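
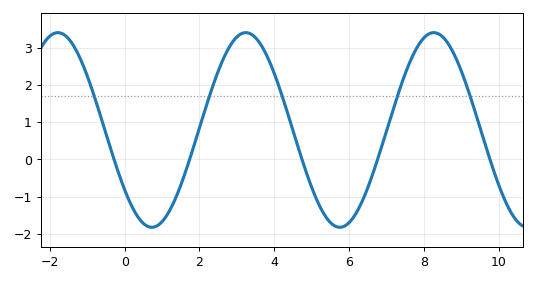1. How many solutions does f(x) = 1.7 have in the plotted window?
5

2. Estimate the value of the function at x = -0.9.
2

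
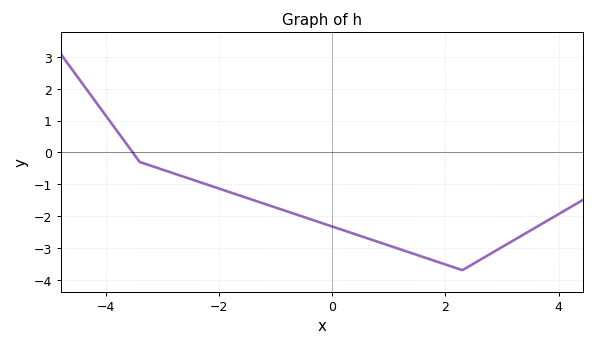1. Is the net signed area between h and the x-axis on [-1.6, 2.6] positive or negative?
negative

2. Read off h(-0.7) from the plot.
-1.91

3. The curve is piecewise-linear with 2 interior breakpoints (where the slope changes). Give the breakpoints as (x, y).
(-3.4, -0.3); (2.3, -3.7)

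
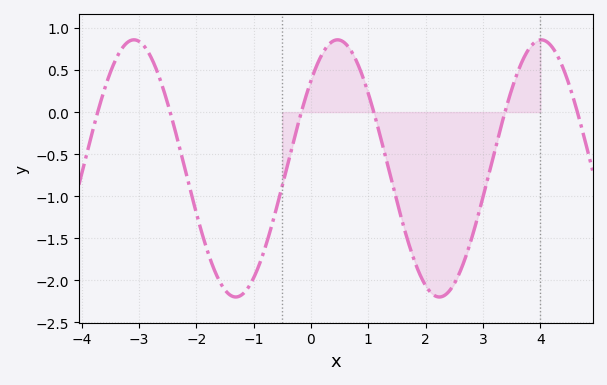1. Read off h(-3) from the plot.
0.85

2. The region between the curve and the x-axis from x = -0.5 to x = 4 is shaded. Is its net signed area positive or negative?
negative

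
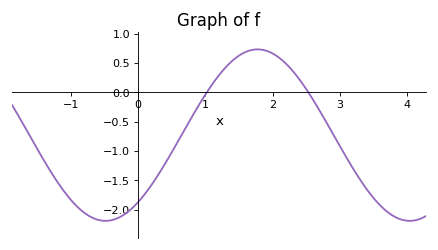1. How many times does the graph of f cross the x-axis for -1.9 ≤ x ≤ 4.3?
2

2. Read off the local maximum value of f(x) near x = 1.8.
0.75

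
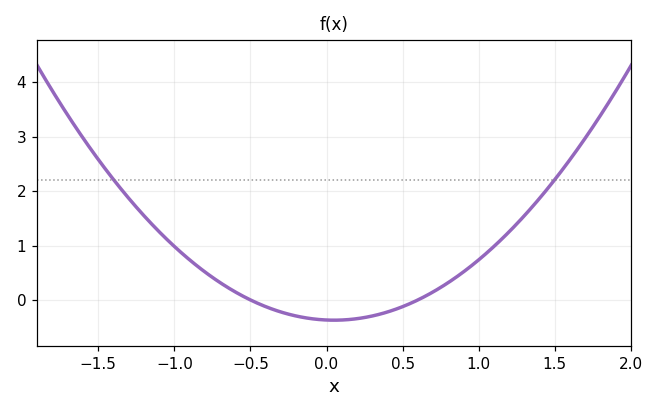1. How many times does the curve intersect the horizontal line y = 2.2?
2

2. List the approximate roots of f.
-0.5, 0.6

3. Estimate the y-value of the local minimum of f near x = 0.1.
-0.372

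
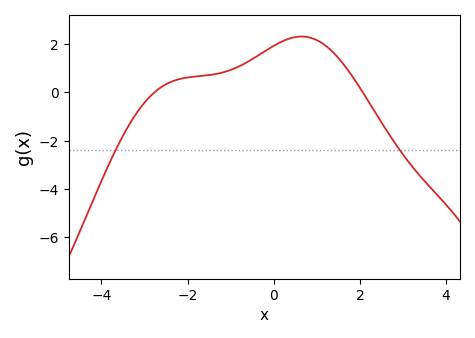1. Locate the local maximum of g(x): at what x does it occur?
0.646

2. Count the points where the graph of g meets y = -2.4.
2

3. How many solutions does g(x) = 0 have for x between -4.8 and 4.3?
2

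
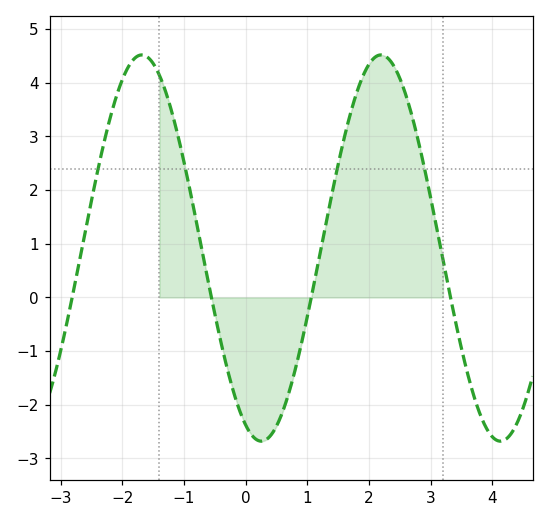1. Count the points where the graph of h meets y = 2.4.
4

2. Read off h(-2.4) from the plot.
2.37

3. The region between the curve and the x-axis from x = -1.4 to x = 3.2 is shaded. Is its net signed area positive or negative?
positive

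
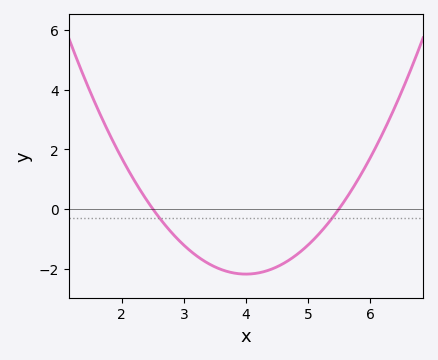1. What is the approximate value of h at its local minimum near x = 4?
-2.2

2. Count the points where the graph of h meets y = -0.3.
2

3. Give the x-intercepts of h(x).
2.5, 5.5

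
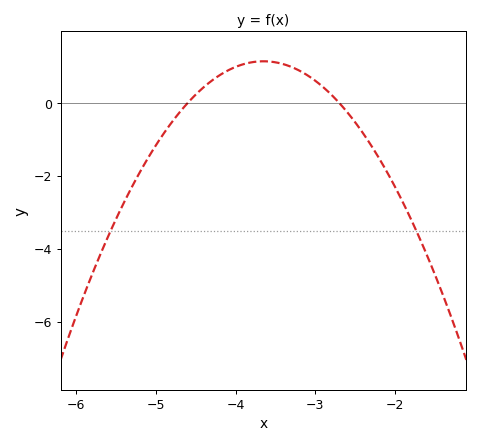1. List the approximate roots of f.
-4.6, -2.7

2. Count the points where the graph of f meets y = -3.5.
2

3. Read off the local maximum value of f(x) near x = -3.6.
1.15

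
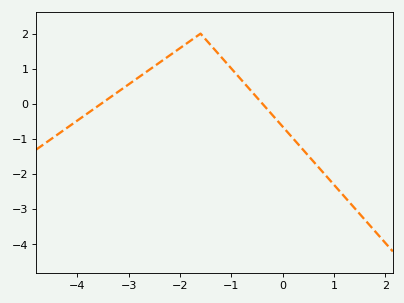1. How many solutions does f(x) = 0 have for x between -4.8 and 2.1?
2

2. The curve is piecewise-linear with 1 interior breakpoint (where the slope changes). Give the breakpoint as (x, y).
(-1.6, 2)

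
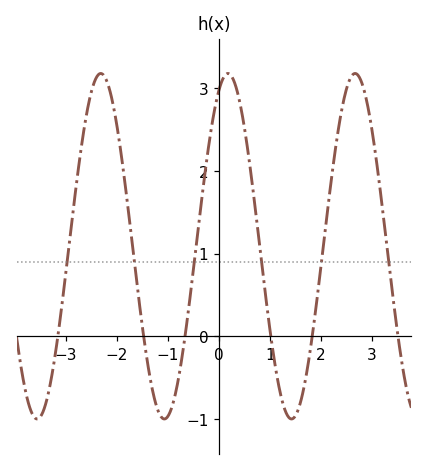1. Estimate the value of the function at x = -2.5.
3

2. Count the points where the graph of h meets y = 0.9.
6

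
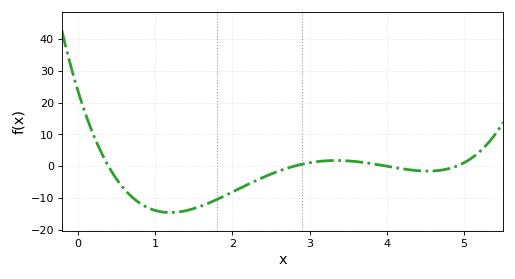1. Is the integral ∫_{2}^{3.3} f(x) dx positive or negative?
negative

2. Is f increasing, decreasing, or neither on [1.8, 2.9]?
increasing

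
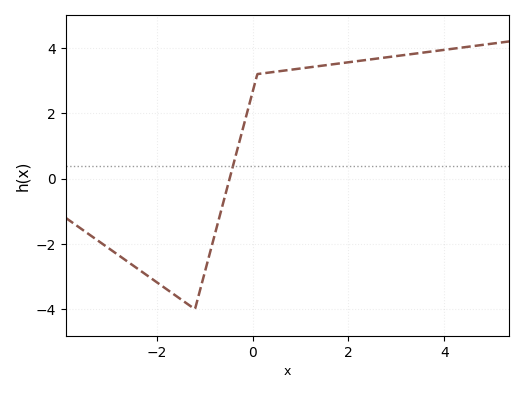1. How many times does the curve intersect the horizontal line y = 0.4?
1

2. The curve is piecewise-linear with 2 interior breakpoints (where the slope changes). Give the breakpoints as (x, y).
(-1.2, -4); (0.1, 3.2)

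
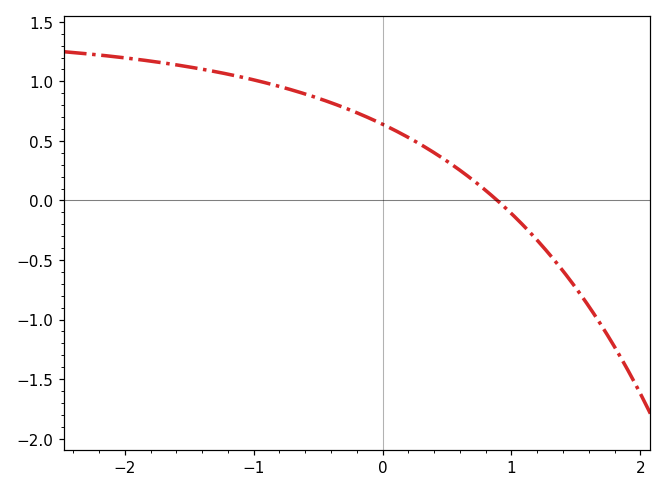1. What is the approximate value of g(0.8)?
0.085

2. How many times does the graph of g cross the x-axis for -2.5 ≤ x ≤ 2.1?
1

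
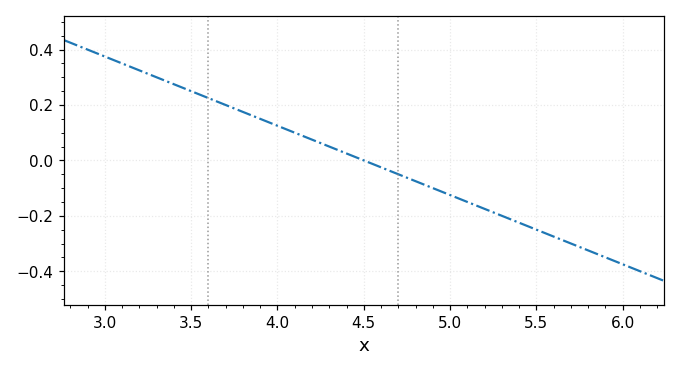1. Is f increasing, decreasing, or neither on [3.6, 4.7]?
decreasing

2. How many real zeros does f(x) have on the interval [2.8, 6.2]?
1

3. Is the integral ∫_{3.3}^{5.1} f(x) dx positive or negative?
positive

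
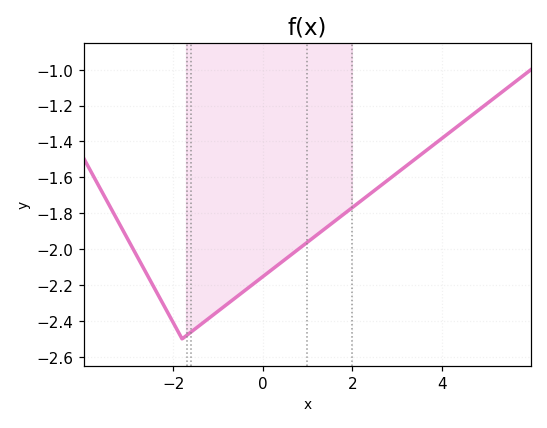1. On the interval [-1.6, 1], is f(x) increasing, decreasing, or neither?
increasing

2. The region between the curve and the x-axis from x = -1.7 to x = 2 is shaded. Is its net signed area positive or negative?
negative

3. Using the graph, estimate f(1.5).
-1.86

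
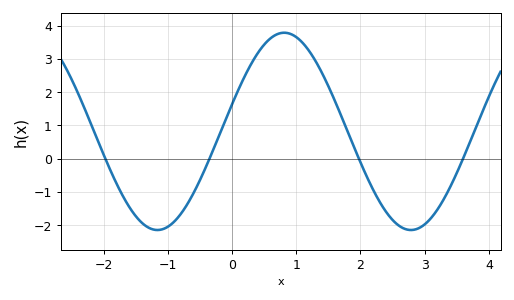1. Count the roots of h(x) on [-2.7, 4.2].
4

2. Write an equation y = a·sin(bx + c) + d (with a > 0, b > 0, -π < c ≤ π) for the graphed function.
y = 2.97sin(1.6x + 0.28) + 0.82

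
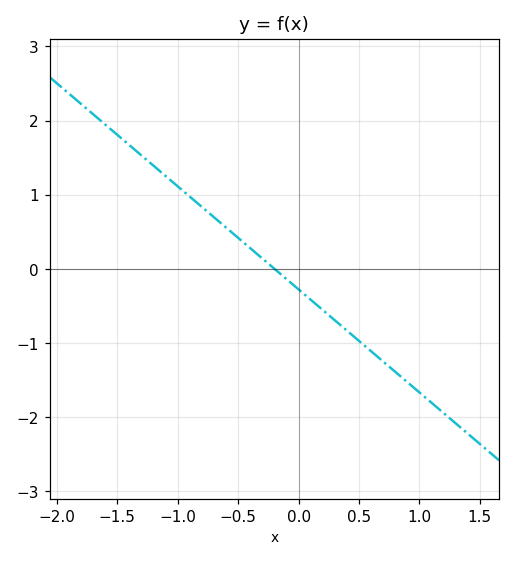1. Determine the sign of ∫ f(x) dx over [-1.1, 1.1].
negative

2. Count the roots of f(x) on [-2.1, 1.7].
1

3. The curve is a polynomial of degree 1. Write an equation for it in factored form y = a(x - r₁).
y = -1.39(x + 0.2)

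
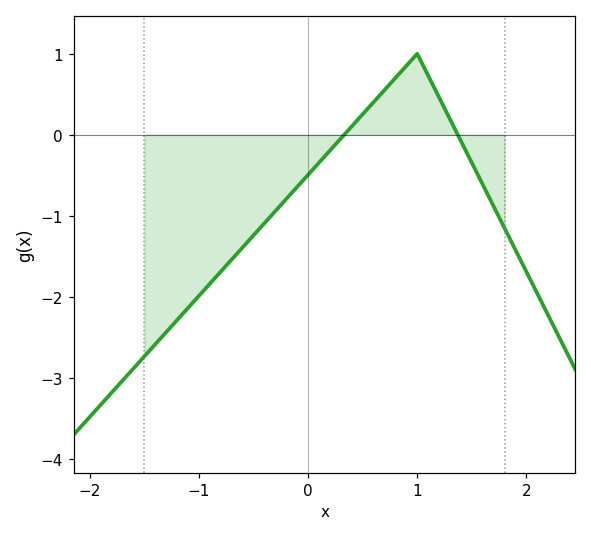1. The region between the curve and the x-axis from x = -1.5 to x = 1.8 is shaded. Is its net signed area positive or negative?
negative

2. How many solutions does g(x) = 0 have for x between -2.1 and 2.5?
2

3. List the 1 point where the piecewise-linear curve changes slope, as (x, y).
(1, 1)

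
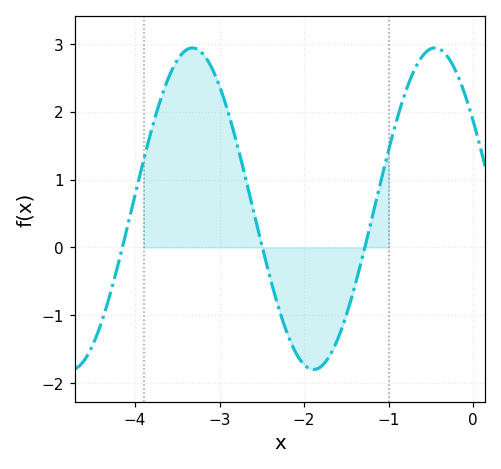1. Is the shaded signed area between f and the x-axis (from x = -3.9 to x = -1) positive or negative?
positive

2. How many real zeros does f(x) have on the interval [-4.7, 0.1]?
3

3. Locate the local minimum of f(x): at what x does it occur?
-1.9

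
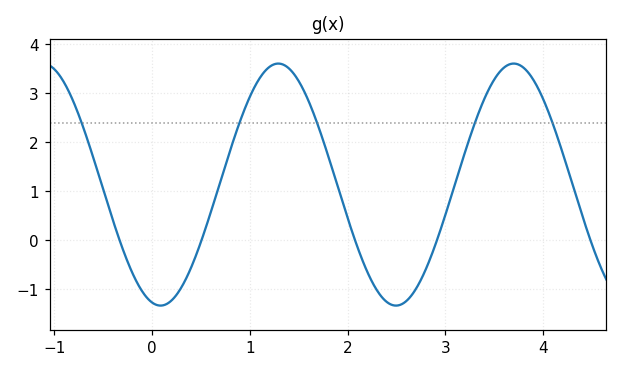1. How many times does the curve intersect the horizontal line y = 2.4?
5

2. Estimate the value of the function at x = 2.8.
-0.59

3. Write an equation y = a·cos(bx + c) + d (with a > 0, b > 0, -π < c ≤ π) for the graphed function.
y = 2.47cos(2.61x + 2.91) + 1.14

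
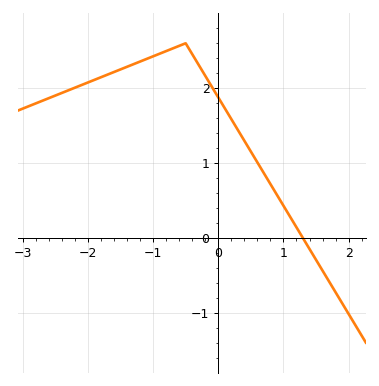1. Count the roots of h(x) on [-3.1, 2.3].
1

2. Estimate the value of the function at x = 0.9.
0.574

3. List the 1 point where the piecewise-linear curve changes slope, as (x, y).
(-0.5, 2.6)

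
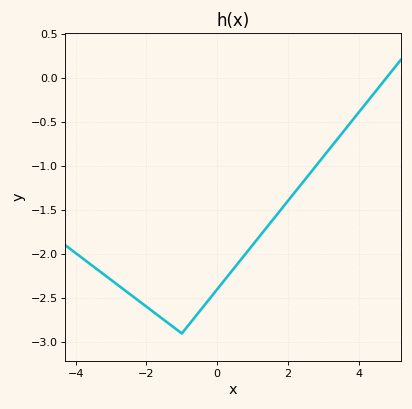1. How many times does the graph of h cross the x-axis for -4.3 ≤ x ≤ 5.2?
1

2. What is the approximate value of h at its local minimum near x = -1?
-2.9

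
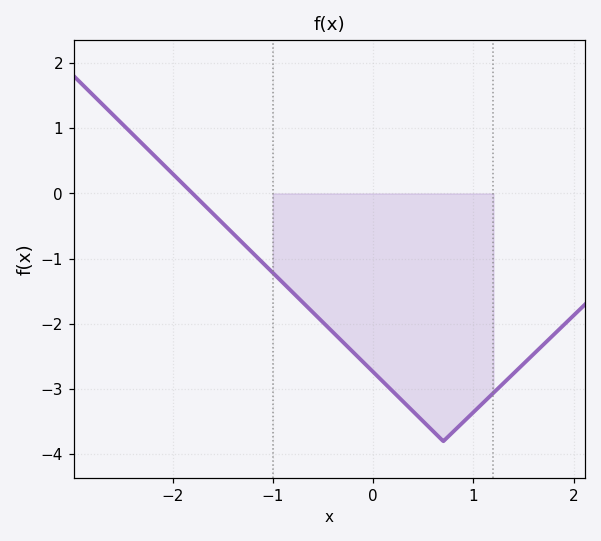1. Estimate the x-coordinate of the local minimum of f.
0.7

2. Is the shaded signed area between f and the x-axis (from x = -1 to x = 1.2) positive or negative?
negative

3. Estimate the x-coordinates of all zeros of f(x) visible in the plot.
-1.8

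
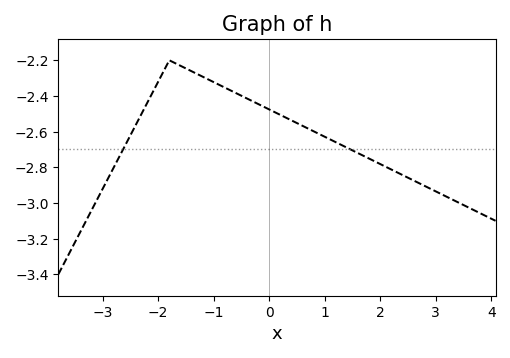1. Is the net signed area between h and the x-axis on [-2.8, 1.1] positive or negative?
negative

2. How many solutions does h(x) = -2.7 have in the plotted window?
2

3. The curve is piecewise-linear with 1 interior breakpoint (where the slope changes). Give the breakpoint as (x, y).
(-1.8, -2.2)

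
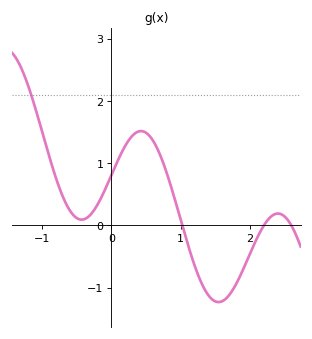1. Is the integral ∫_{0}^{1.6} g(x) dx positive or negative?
positive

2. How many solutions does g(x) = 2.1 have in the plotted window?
1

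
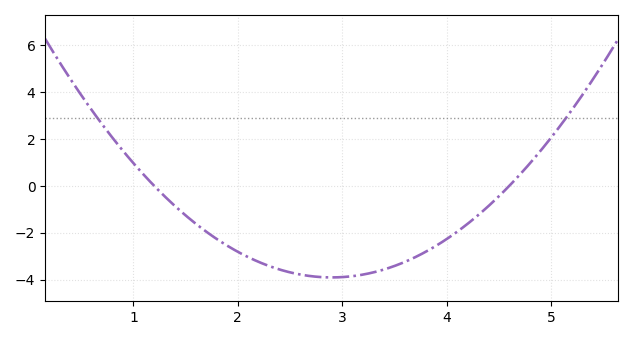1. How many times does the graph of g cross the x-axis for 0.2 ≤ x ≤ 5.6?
2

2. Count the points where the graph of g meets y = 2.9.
2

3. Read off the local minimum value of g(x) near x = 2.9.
-4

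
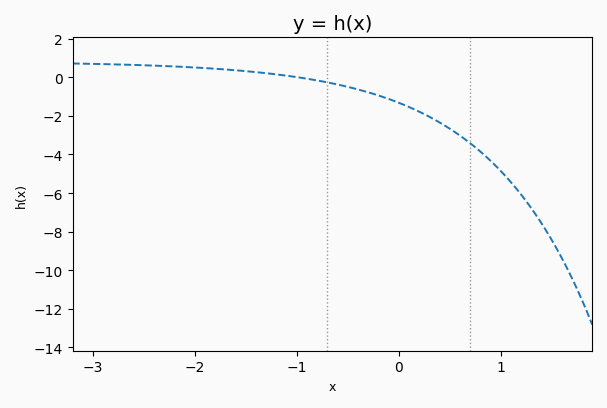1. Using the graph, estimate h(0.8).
-3.8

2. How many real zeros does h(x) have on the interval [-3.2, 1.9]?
1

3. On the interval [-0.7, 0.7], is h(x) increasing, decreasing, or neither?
decreasing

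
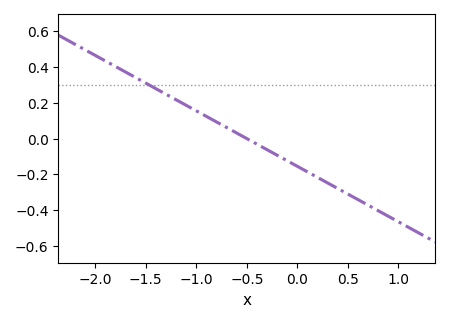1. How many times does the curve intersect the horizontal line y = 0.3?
1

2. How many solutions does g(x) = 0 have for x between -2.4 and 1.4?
1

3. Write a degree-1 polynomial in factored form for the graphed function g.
y = -0.31(x + 0.5)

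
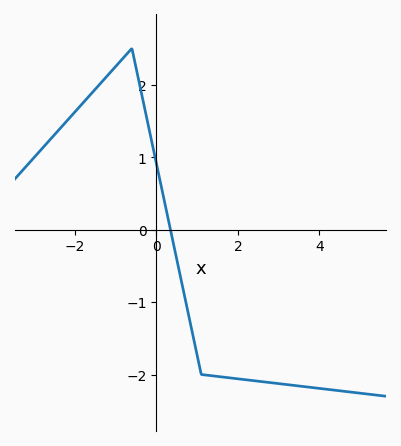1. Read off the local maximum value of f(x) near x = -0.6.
2.5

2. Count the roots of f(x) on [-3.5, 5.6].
1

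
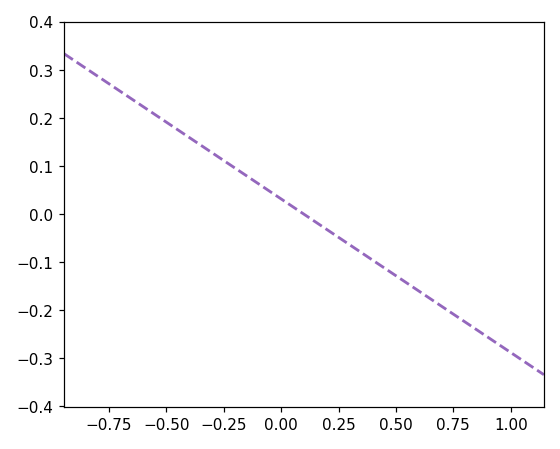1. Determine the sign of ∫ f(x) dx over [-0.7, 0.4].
positive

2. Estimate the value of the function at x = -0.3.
0.128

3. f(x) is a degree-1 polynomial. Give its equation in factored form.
y = -0.32(x - 0.1)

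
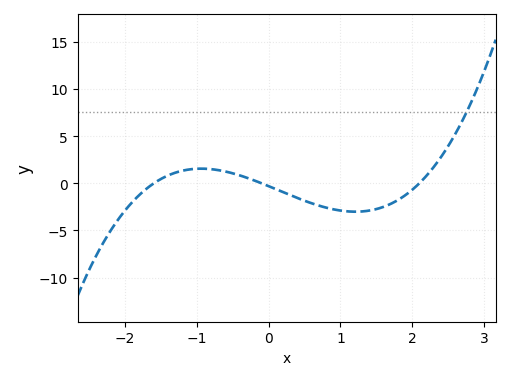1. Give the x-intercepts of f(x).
-1.6, -0.1, 2.1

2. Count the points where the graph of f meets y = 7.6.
1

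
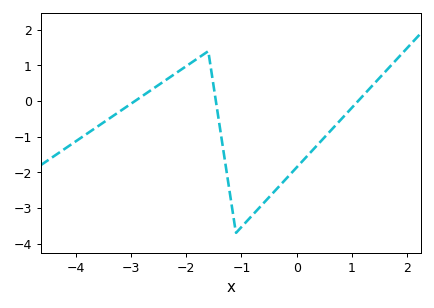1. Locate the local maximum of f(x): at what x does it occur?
-1.6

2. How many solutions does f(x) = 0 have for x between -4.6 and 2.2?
3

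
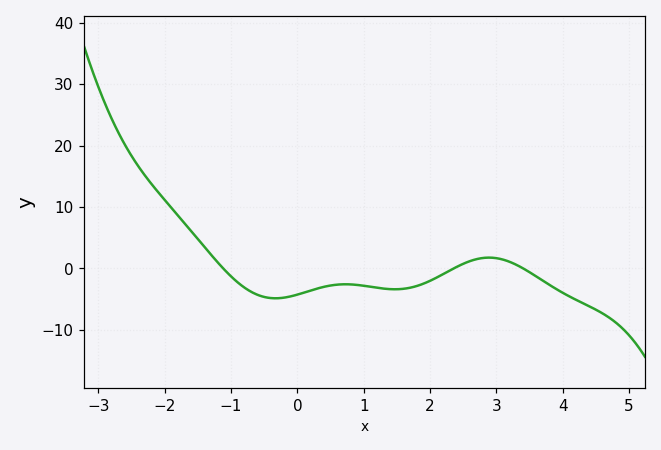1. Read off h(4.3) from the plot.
-5.64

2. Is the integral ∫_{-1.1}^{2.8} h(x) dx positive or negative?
negative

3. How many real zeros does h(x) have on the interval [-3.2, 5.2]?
3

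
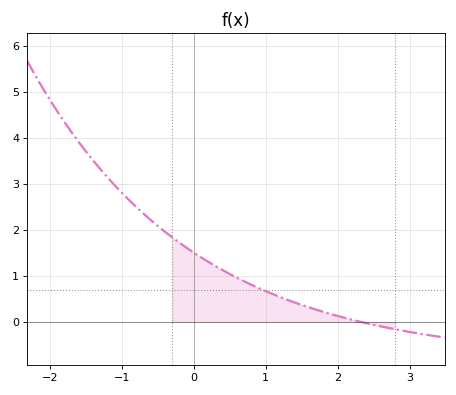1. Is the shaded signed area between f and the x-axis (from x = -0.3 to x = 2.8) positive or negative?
positive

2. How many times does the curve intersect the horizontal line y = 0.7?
1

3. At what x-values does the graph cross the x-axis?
2.3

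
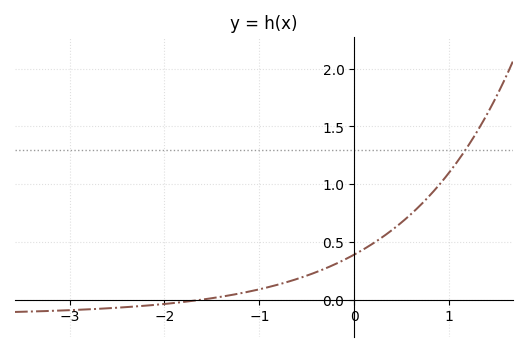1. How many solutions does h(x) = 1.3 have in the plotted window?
1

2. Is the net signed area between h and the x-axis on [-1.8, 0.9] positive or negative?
positive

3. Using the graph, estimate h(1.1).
1.21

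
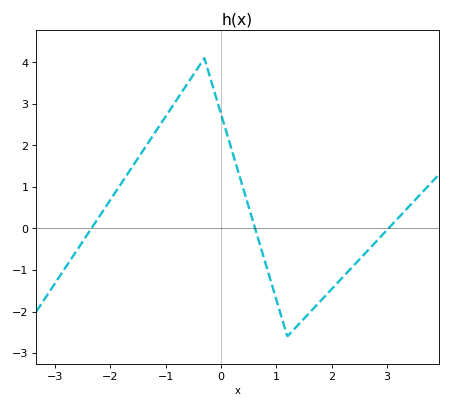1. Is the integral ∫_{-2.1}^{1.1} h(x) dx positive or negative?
positive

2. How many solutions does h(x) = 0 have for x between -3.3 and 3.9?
3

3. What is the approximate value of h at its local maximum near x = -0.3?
4.1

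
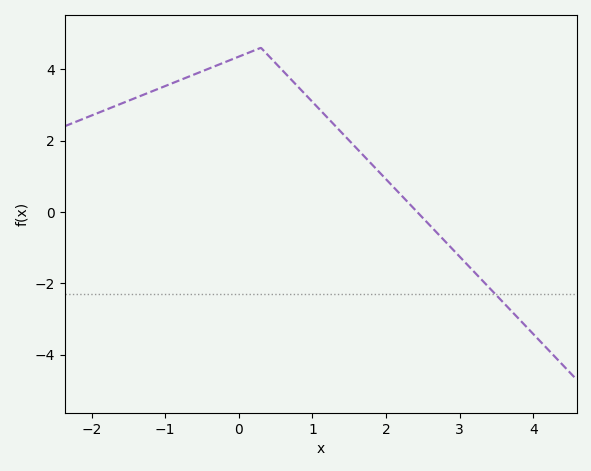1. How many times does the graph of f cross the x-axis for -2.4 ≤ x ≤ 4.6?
1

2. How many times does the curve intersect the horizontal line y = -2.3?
1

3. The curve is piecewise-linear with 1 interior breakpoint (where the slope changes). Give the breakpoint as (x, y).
(0.3, 4.6)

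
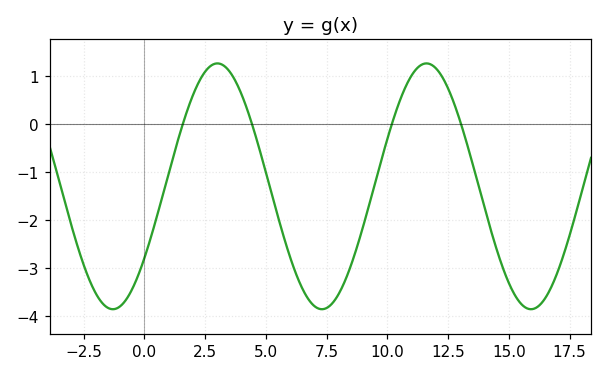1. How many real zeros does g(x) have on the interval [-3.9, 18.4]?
4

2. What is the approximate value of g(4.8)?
-0.6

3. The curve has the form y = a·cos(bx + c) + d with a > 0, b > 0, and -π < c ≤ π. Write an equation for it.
y = 2.56cos(0.73x - 2.2) - 1.29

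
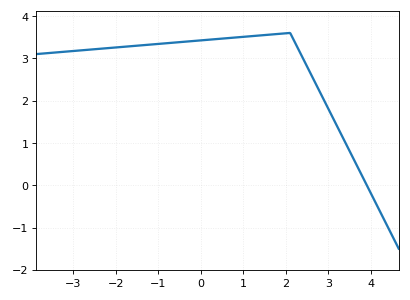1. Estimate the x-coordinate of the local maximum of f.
2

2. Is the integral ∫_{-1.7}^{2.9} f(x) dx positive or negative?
positive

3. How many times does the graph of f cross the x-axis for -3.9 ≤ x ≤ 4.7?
1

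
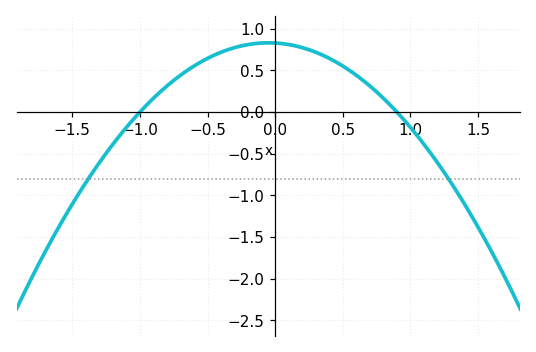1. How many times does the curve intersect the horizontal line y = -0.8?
2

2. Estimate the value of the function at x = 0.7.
0.3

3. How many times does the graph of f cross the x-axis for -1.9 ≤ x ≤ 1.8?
2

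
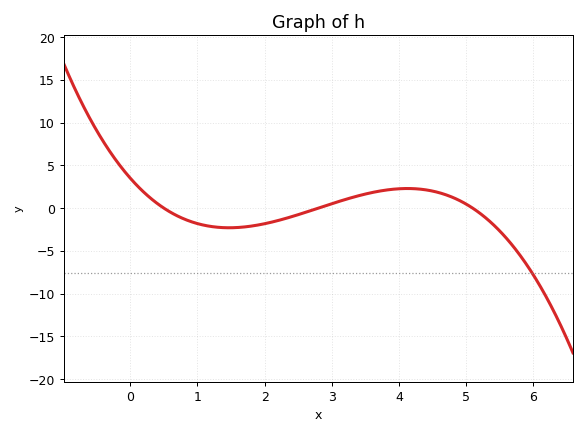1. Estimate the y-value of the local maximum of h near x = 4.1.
2.29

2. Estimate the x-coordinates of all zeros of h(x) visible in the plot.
0.5, 2.8, 5.1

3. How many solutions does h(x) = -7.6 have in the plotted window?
1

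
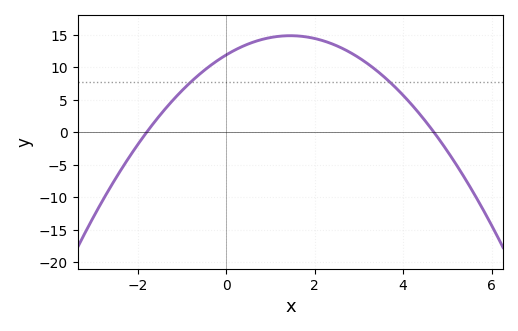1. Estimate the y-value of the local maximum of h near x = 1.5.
15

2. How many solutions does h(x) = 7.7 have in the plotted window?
2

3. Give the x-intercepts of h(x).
-1.8, 4.8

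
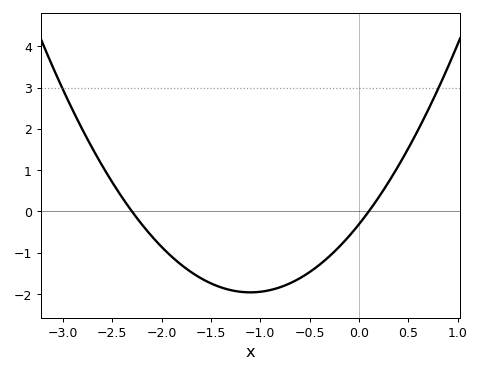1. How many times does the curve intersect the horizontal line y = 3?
2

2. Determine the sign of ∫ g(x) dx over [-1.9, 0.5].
negative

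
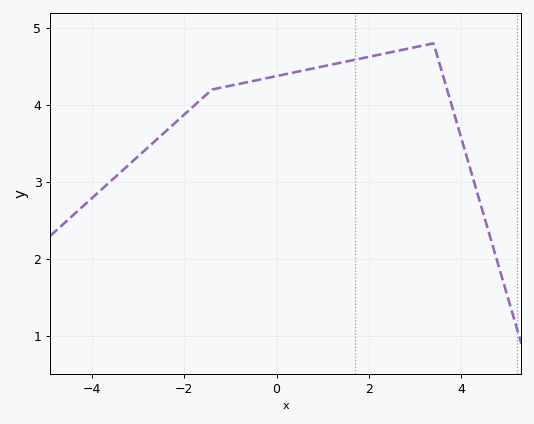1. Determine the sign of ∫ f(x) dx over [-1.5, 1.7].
positive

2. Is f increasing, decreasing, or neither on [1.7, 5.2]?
neither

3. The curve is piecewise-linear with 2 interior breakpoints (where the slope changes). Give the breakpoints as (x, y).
(-1.4, 4.2); (3.4, 4.8)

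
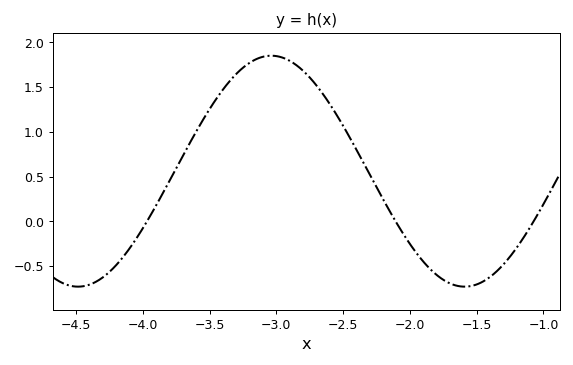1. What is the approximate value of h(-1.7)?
-0.694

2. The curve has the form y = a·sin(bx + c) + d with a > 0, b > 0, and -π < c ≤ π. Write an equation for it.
y = 1.29sin(2.17x + 1.88) + 0.56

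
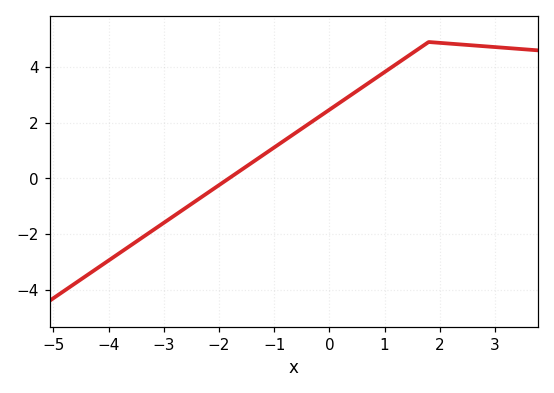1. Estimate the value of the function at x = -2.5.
-1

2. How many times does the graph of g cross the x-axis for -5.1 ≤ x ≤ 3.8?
1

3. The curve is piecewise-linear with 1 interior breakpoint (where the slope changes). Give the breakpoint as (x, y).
(1.8, 4.9)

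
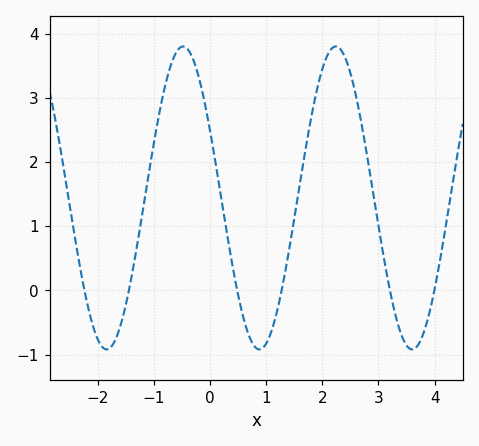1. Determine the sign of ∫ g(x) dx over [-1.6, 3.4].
positive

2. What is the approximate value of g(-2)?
-0.761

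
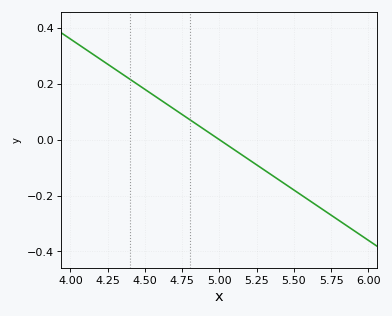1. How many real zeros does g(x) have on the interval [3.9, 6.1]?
1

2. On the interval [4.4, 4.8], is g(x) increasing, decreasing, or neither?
decreasing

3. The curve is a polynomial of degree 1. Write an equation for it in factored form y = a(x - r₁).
y = -0.36(x - 5)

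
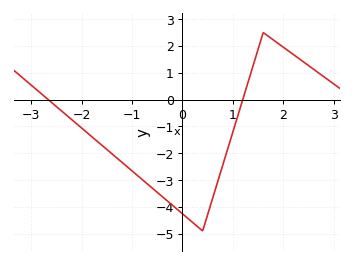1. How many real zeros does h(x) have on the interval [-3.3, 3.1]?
2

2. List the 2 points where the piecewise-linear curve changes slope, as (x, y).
(0.4, -4.9); (1.6, 2.5)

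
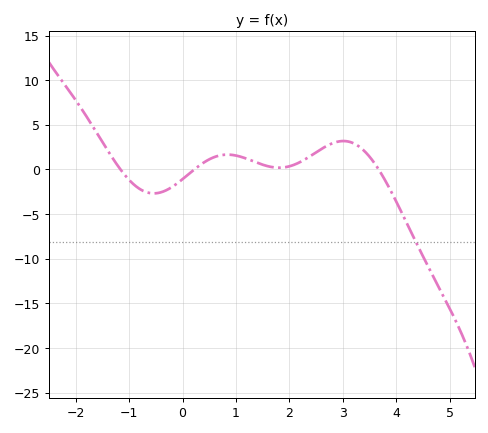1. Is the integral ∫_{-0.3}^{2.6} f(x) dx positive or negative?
positive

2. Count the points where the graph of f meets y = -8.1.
1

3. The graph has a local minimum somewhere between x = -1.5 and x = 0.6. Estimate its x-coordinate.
-0.536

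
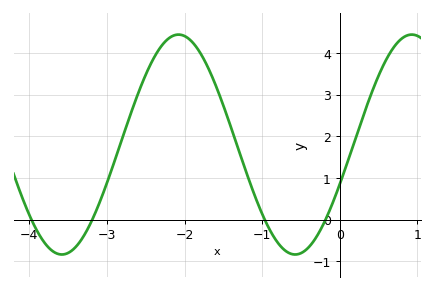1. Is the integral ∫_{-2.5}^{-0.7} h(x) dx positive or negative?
positive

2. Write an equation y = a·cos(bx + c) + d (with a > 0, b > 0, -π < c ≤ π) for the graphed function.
y = 2.64cos(2.09x - 1.94) + 1.8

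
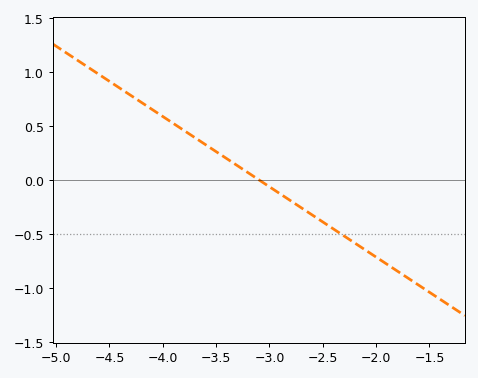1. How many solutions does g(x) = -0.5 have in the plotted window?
1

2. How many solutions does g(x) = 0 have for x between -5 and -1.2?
1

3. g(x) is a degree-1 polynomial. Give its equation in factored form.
y = -0.65(x + 3.1)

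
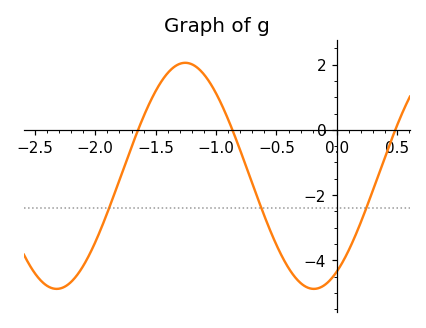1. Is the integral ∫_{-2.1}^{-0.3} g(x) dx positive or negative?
negative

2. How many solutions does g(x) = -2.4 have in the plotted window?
3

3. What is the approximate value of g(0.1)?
-3.7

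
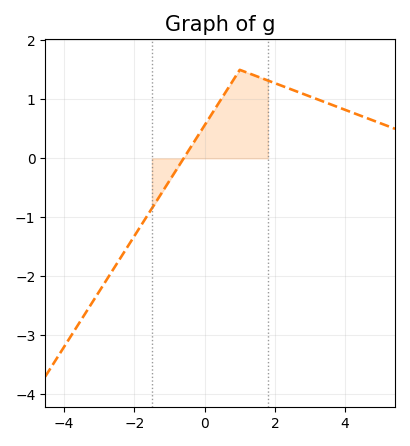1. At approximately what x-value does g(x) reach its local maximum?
1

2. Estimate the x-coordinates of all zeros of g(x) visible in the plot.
-0.6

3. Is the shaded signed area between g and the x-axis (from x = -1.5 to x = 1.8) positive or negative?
positive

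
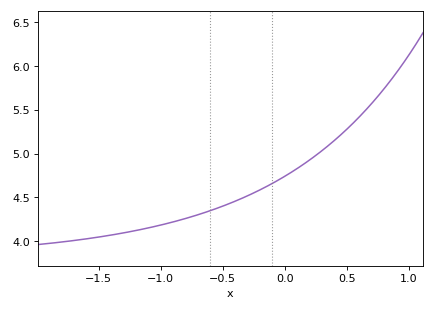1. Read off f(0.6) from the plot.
5.4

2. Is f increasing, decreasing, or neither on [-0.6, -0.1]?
increasing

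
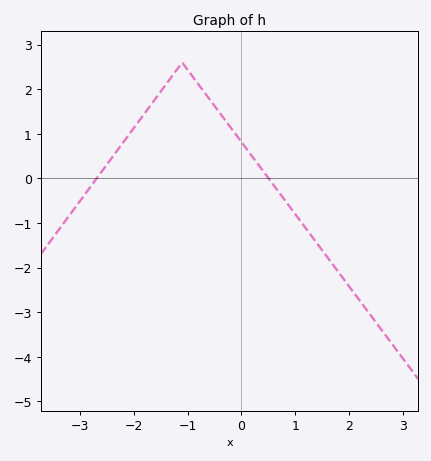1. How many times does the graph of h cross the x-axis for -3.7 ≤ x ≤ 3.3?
2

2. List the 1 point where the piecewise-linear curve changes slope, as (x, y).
(-1.1, 2.6)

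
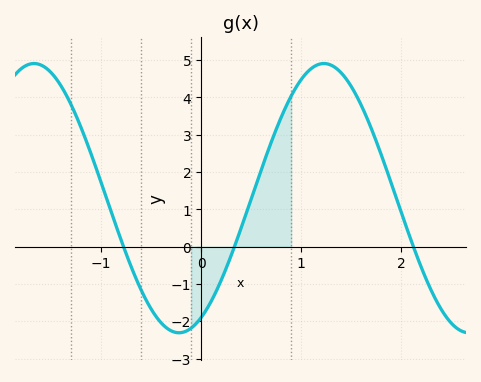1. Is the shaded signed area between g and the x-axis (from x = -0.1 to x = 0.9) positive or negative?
positive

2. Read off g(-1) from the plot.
1.7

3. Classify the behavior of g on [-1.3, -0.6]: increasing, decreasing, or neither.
decreasing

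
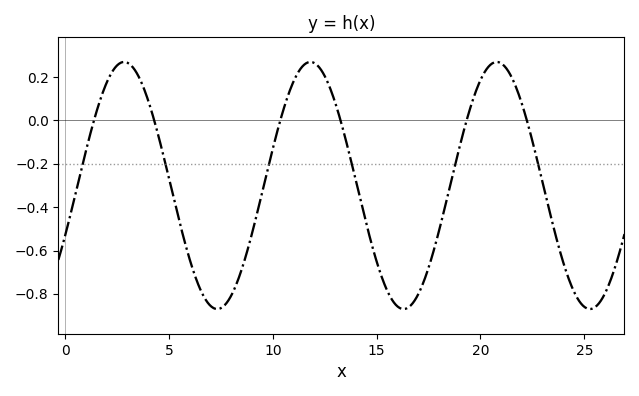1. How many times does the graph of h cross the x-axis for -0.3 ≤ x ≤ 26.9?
6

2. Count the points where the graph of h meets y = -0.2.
6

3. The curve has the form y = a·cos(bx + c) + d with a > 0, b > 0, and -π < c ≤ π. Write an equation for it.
y = 0.57cos(0.7x - 1.98) - 0.3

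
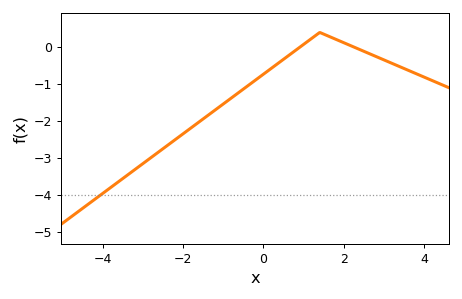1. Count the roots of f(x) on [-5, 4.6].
2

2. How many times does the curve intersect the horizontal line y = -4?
1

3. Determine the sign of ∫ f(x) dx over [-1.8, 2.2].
negative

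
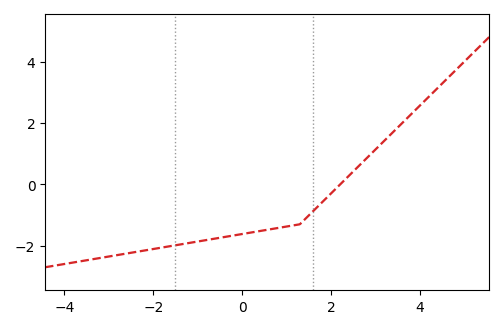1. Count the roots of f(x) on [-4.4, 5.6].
1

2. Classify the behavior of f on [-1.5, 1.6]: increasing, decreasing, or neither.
increasing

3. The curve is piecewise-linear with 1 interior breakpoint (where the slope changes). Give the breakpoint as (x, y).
(1.3, -1.3)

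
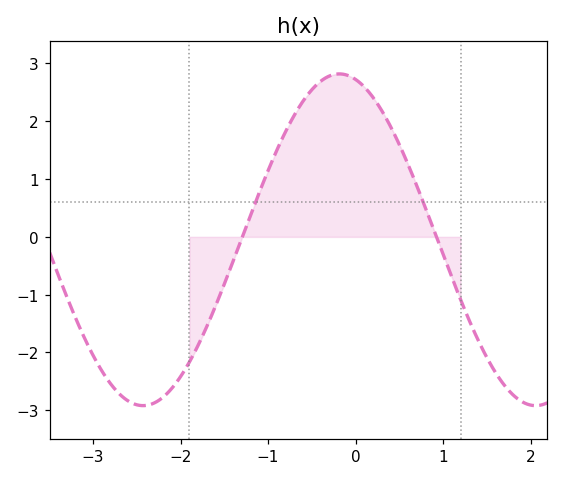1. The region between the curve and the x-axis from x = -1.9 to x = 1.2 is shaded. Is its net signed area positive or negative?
positive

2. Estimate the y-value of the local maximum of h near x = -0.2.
2.8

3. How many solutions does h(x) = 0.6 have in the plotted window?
2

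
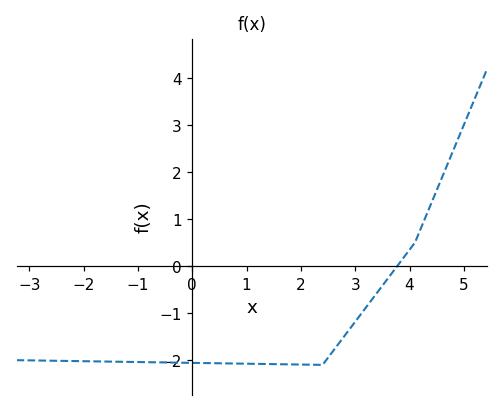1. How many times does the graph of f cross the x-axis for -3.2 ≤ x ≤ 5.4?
1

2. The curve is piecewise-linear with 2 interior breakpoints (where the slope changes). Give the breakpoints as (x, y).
(2.4, -2.1); (4.1, 0.5)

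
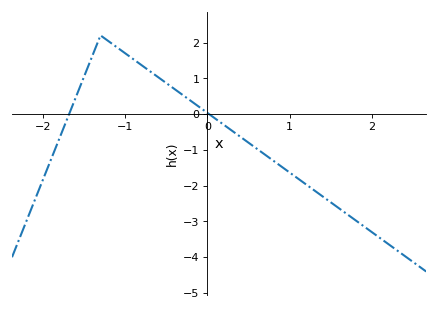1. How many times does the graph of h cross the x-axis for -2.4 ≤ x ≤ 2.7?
2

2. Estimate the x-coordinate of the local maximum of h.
-1.3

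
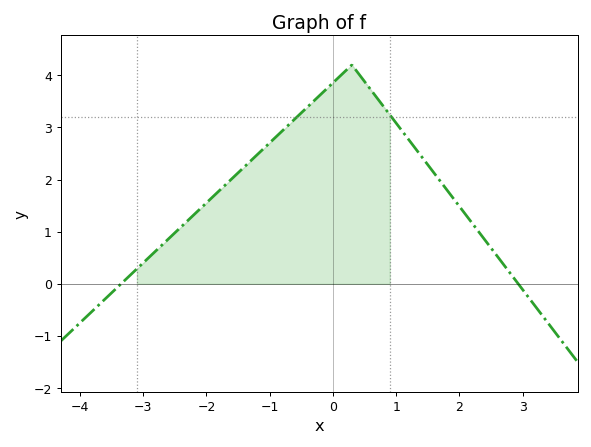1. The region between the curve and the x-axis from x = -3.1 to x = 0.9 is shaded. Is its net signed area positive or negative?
positive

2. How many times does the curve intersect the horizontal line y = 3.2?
2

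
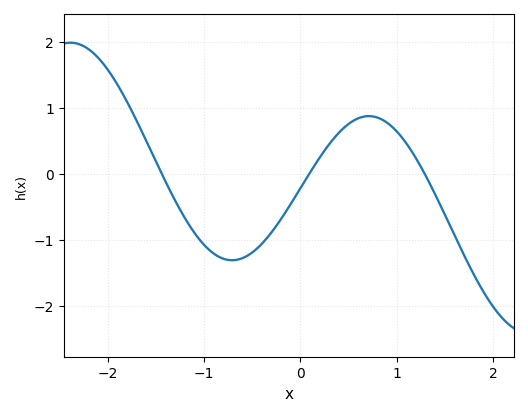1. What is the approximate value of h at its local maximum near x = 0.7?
0.9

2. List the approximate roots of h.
-1.4, 0.1, 1.3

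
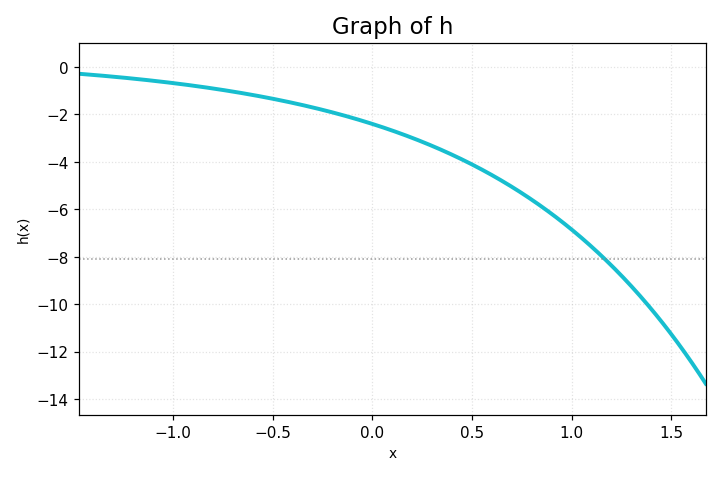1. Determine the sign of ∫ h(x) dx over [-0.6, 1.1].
negative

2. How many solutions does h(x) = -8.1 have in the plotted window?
1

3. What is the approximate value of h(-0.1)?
-2.2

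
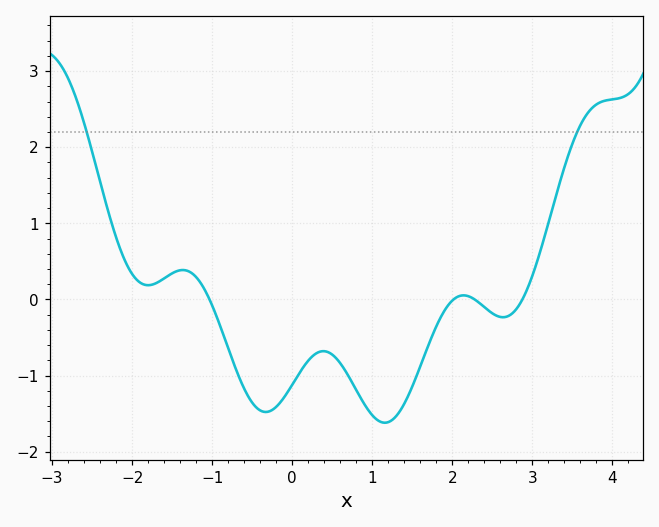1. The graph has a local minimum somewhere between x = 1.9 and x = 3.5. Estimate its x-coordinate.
2.63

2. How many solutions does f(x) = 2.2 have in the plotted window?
2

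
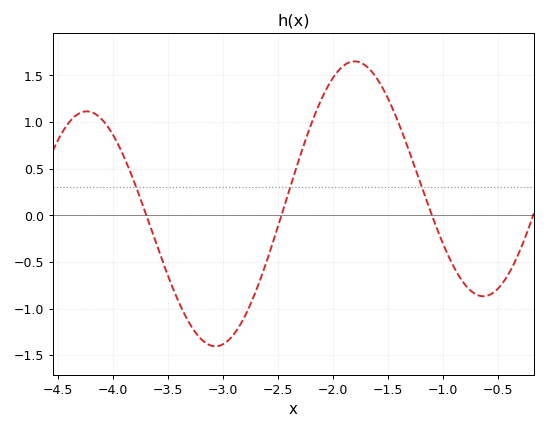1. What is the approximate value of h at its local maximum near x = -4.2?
1.1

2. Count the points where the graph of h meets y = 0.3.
3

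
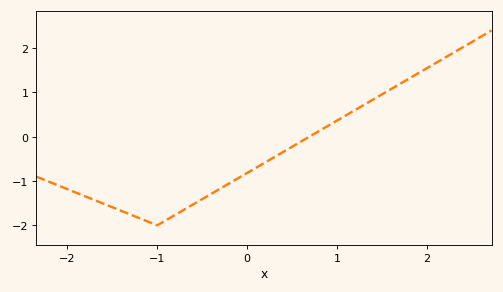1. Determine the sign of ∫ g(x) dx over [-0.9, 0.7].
negative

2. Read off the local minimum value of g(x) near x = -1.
-2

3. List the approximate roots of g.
0.7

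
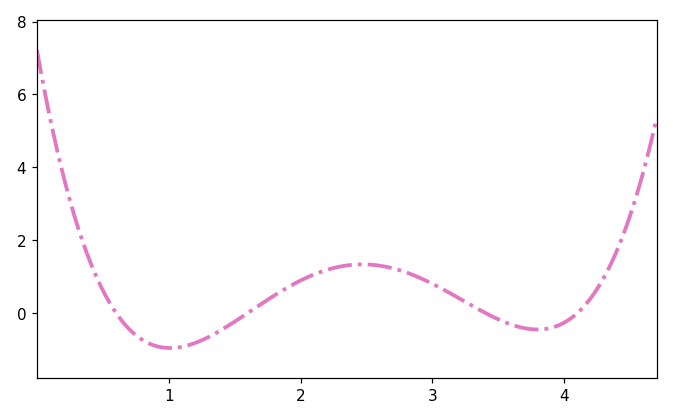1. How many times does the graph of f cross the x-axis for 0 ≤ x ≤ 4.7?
4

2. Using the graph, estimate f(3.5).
-0.2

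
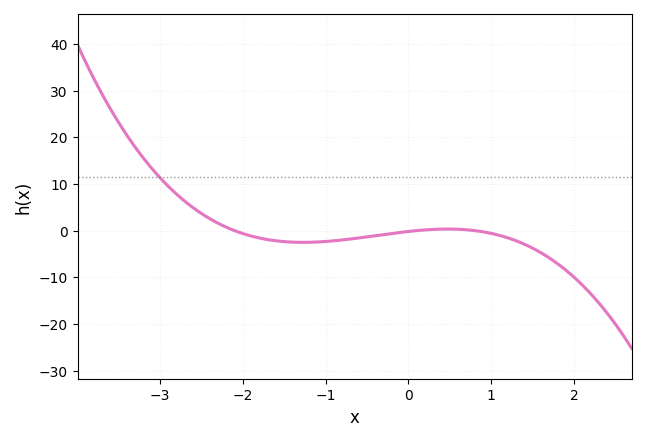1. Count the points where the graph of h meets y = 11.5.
1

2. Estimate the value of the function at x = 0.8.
0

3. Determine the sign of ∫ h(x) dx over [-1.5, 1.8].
negative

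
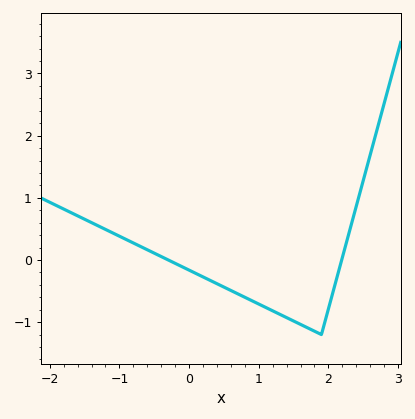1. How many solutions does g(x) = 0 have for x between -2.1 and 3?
2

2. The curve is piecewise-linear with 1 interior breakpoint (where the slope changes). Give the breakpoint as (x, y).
(1.9, -1.2)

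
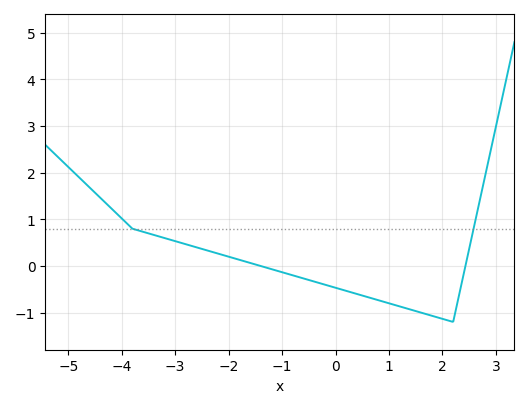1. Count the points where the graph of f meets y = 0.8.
2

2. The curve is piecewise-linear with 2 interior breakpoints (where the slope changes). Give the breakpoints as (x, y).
(-3.8, 0.8); (2.2, -1.2)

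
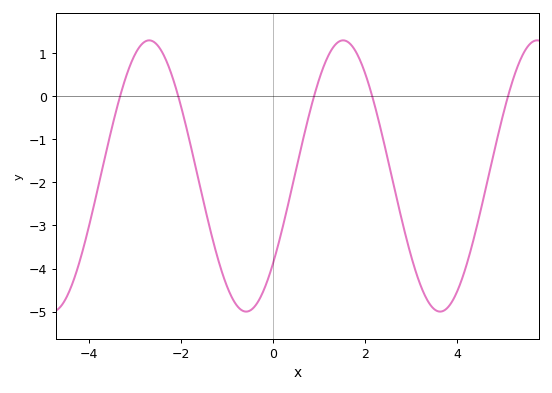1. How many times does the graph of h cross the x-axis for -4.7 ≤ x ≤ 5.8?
5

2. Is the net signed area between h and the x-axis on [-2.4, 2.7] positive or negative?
negative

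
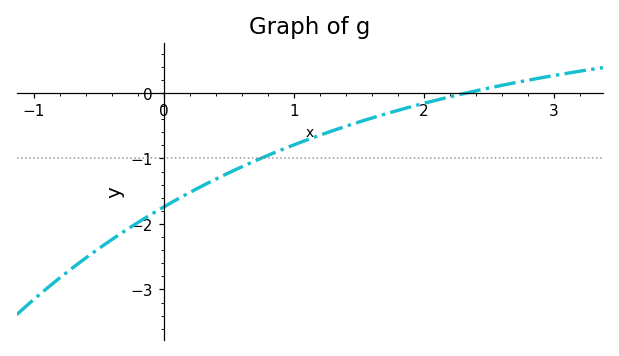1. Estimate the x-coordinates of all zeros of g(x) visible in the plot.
2.33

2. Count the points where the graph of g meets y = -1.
1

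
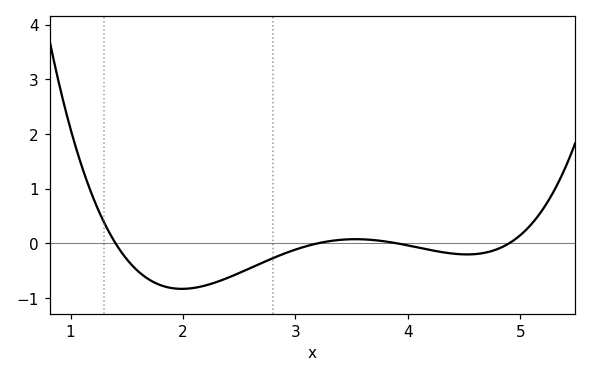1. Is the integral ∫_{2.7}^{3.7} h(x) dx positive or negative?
negative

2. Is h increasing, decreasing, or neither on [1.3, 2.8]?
neither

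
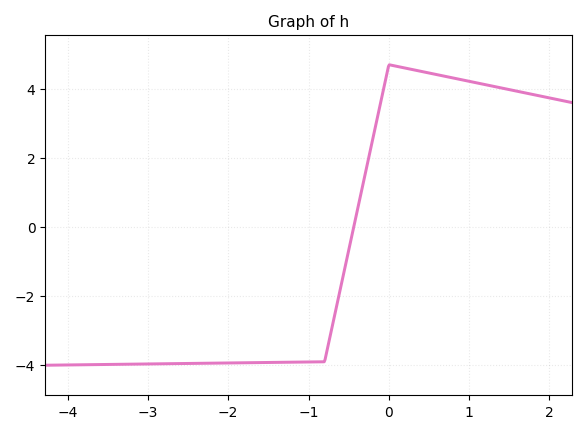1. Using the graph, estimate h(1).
4.2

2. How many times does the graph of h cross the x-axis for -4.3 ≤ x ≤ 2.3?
1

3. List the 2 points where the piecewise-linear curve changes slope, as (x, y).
(-0.8, -3.9); (0, 4.7)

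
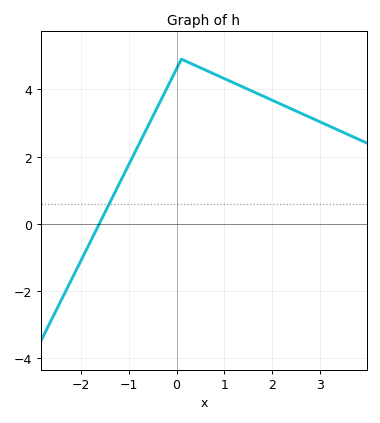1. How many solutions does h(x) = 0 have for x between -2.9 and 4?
1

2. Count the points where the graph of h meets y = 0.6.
1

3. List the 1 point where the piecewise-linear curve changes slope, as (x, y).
(0.1, 4.9)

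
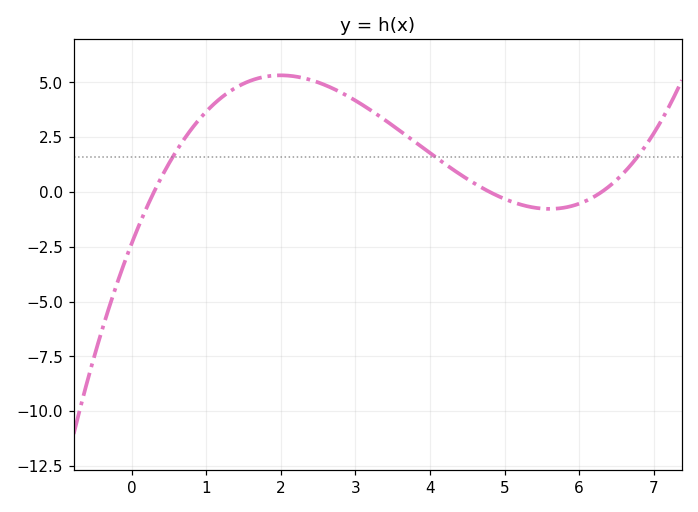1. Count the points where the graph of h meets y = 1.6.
3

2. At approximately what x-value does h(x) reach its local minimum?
5.6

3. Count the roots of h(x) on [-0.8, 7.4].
3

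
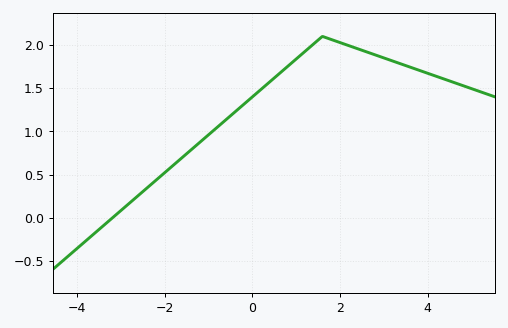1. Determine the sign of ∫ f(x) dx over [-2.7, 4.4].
positive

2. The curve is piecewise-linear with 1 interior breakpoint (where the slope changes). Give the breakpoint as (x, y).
(1.6, 2.1)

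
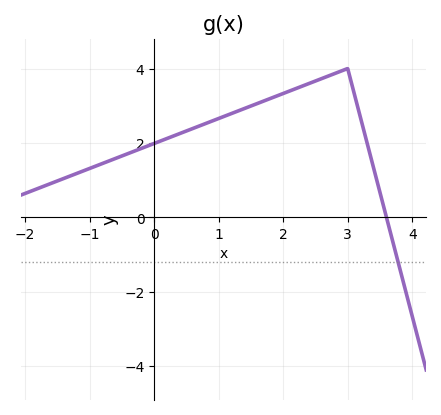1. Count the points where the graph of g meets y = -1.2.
1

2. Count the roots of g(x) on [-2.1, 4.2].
1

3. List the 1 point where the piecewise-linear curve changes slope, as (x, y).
(3, 4)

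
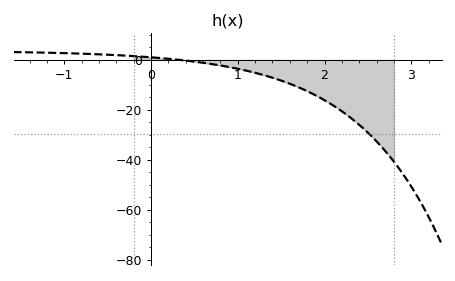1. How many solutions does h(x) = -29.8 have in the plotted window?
1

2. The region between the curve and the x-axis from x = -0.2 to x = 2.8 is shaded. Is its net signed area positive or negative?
negative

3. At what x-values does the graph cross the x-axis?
0.3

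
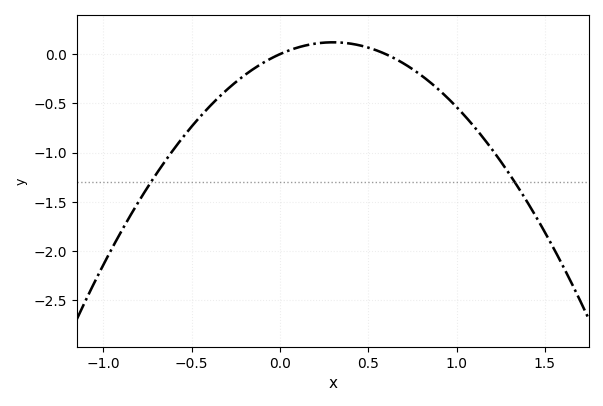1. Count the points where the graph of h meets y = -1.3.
2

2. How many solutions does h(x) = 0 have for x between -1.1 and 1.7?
2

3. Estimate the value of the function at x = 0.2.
0.107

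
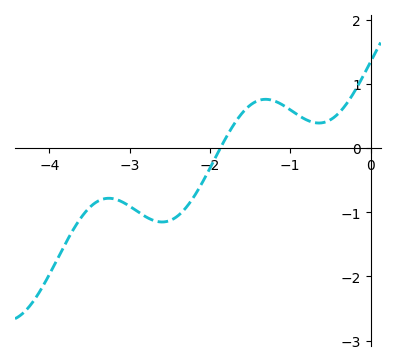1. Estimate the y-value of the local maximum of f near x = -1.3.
0.757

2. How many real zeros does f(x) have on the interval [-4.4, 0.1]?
1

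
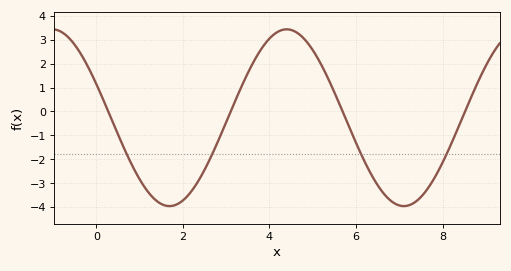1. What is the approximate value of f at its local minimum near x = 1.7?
-3.96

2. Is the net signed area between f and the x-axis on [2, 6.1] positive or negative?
positive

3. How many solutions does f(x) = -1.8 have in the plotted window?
4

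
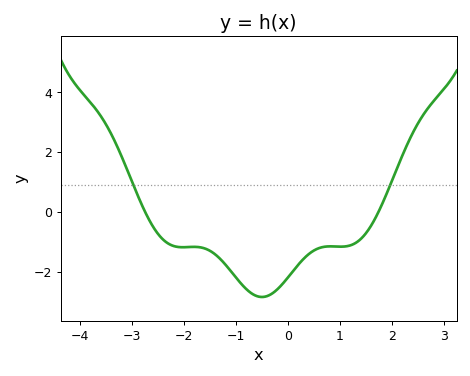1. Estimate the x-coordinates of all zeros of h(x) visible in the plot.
-2.8, 1.8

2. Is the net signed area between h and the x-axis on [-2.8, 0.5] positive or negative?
negative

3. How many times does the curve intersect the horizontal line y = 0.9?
2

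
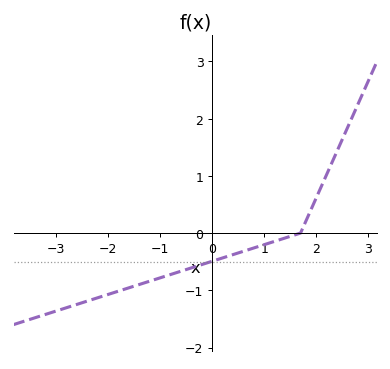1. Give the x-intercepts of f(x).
1.7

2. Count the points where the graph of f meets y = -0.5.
1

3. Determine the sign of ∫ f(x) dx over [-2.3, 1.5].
negative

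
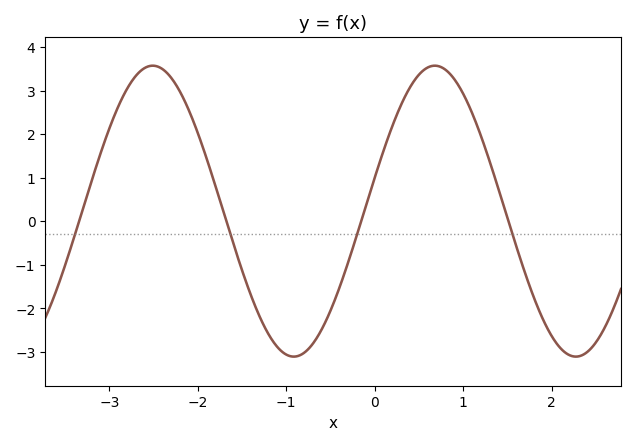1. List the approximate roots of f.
-3.3, -1.7, -0.2, 1.5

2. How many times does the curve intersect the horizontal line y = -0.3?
4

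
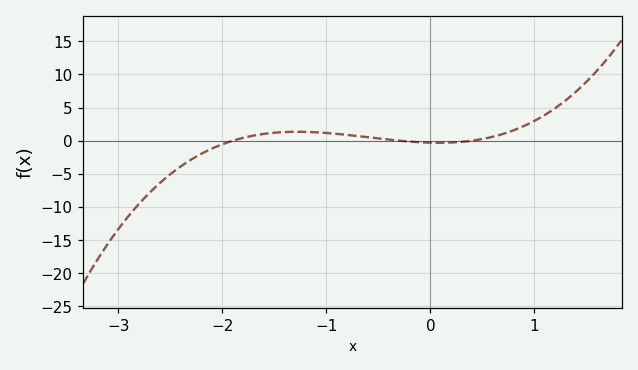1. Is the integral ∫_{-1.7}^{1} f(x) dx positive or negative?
positive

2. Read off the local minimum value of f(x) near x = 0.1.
-0.5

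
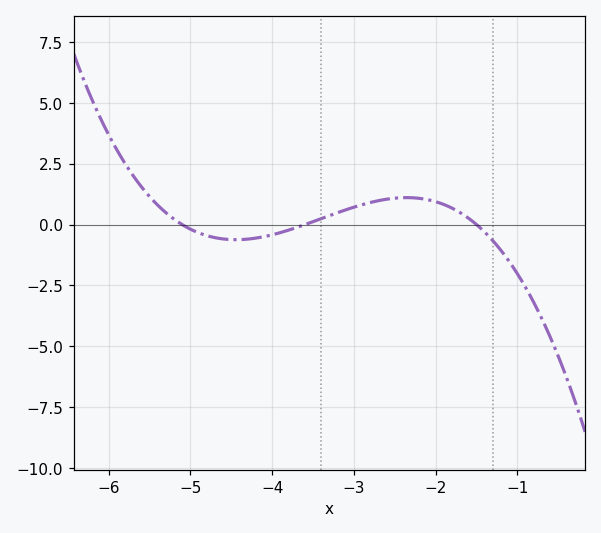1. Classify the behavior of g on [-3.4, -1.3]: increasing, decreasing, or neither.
neither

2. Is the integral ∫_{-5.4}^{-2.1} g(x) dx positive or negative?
positive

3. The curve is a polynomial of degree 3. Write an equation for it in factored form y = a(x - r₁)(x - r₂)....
y = -0.38(x + 5.1)(x + 3.6)(x + 1.5)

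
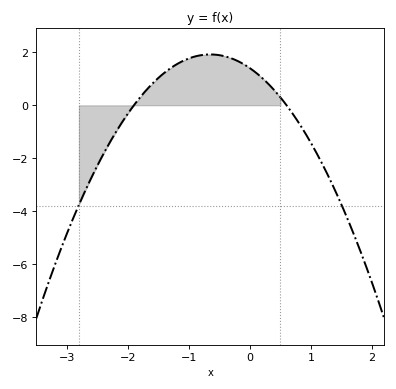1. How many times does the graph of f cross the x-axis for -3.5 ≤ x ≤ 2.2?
2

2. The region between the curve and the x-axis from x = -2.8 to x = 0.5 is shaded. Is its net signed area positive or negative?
positive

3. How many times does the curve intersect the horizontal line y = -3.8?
2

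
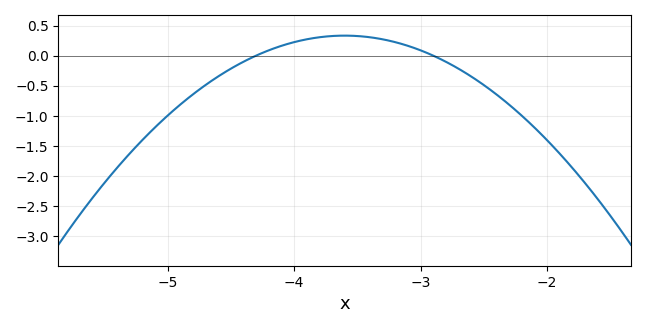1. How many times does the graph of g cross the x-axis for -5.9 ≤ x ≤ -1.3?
2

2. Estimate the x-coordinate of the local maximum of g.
-3.6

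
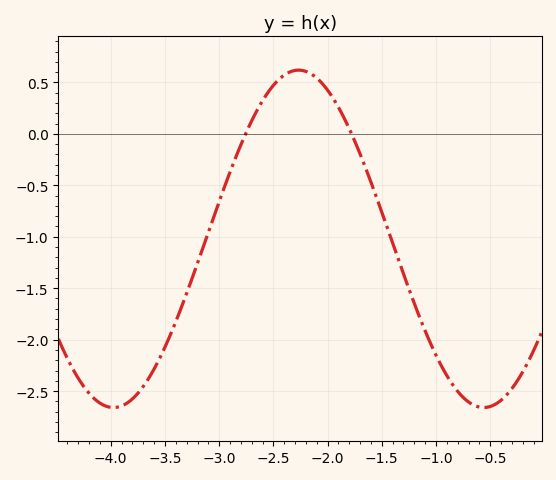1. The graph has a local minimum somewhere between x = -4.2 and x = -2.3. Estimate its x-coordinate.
-4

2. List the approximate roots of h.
-2.8, -1.8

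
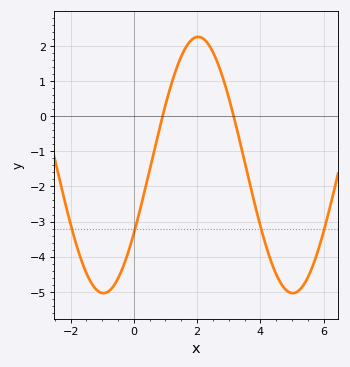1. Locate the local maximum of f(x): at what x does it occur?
2.03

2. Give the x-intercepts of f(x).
0.907, 3.15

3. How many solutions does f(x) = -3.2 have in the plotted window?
4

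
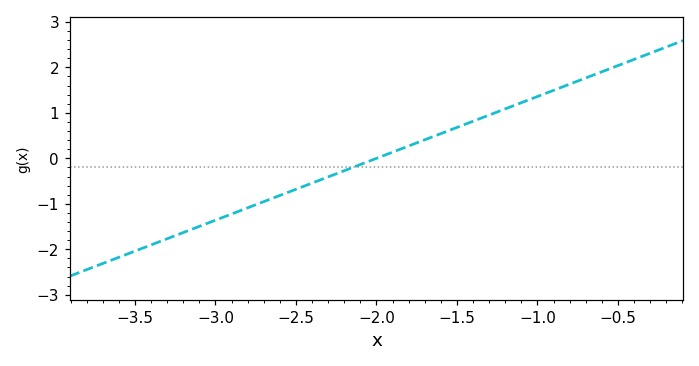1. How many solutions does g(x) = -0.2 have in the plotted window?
1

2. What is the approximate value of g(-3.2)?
-1.63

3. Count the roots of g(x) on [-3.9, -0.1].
1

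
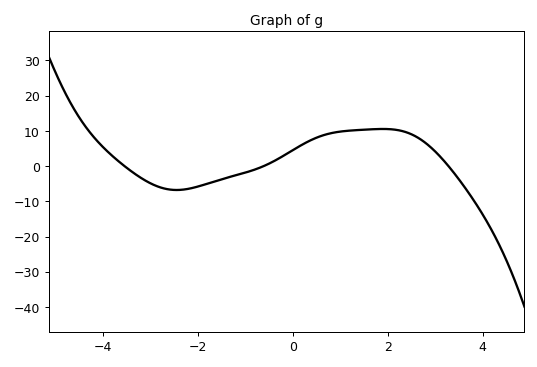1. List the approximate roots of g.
-3.6, -0.6, 3.2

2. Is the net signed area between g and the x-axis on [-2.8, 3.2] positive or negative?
positive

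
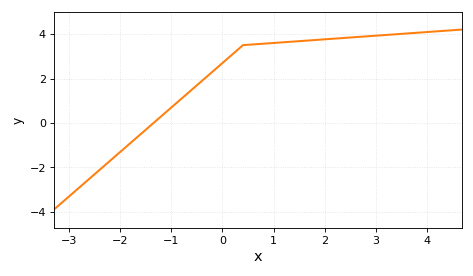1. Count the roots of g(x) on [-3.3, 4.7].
1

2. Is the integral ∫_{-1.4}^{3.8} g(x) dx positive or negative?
positive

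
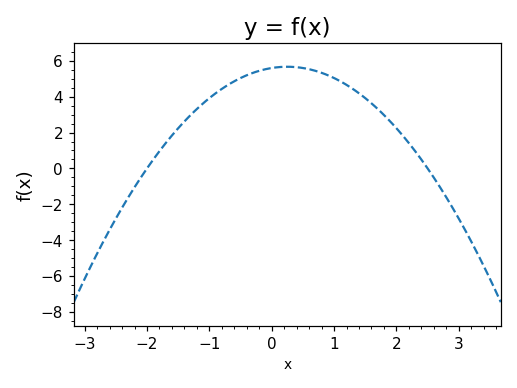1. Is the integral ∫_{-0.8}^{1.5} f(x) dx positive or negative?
positive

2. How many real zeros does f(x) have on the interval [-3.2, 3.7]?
2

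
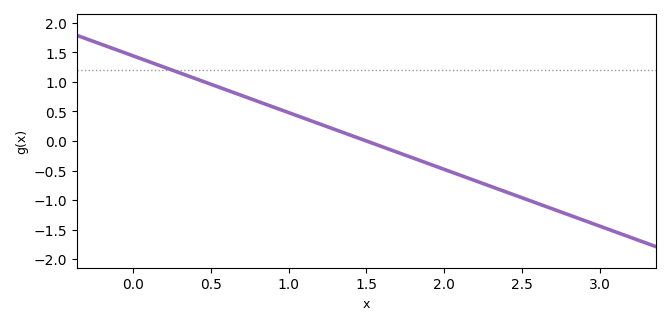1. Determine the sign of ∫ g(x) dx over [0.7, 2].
positive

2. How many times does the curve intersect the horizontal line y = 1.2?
1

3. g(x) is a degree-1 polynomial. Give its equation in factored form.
y = -0.96(x - 1.5)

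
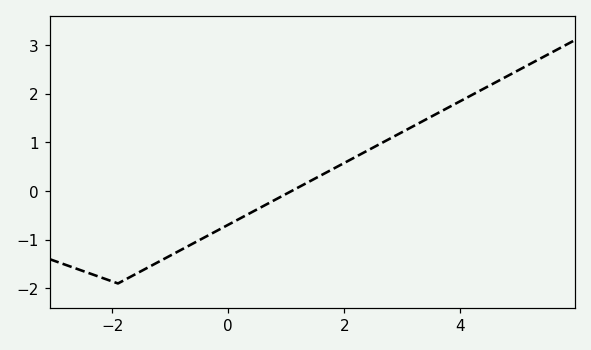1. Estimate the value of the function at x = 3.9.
1.78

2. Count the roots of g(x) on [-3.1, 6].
1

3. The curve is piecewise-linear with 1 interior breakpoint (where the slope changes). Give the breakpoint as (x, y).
(-1.9, -1.9)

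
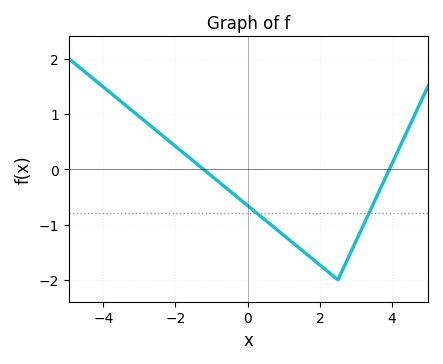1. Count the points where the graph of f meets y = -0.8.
2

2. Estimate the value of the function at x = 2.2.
-1.8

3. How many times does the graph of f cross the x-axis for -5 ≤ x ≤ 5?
2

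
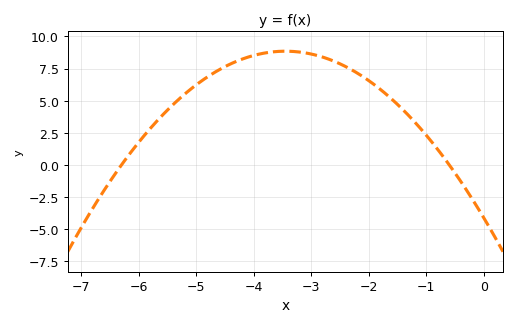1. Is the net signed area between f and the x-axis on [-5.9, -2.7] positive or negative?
positive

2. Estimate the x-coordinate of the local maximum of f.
-3.4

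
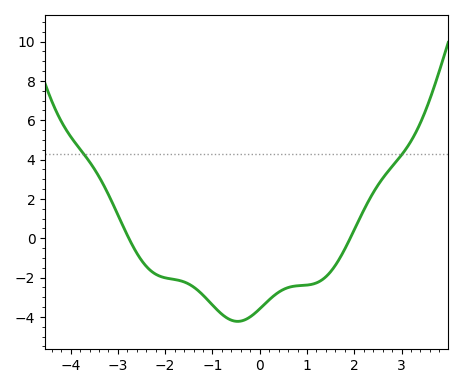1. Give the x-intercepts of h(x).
-2.8, 2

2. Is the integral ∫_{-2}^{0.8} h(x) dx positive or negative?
negative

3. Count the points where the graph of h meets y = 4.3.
2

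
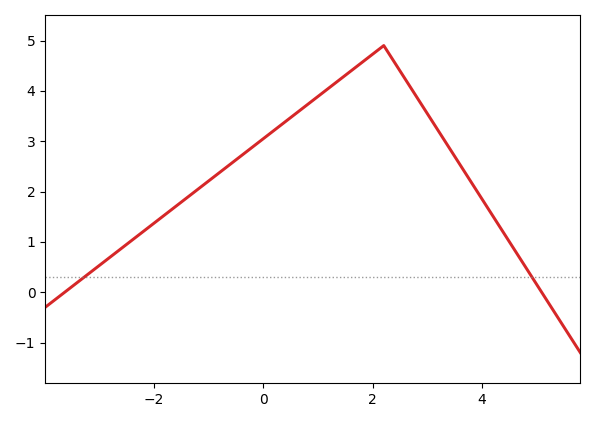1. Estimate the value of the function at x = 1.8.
4.56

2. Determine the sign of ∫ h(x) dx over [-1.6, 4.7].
positive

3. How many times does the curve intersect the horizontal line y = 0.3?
2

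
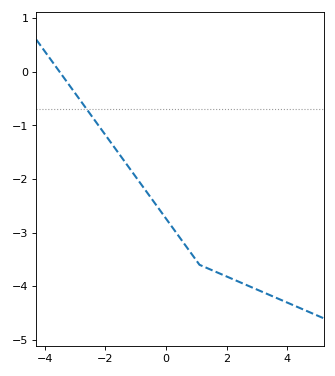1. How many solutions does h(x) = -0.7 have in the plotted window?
1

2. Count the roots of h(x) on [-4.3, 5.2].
1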